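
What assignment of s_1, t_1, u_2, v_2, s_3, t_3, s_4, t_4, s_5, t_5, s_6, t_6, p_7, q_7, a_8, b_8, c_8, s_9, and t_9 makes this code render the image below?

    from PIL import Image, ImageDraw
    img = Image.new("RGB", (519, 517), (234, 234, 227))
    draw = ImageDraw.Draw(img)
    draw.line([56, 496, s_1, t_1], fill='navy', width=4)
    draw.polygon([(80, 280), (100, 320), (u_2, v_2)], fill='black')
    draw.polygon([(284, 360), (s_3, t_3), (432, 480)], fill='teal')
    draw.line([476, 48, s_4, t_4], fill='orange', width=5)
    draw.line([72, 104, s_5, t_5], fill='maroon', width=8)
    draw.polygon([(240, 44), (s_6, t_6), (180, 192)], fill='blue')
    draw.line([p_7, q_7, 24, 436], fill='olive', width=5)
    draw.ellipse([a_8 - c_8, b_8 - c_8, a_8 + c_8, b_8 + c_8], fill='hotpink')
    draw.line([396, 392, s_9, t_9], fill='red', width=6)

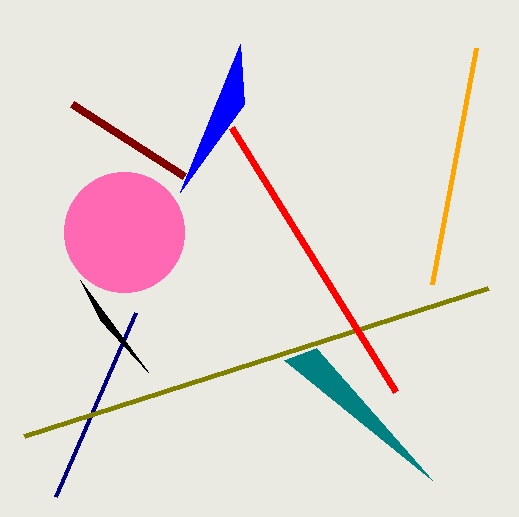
s_1 = 136, t_1 = 312, u_2 = 148, v_2 = 372, s_3 = 316, t_3 = 348, s_4 = 432, t_4 = 284, s_5 = 184, t_5 = 176, s_6 = 244, t_6 = 104, p_7 = 488, q_7 = 288, a_8 = 124, b_8 = 232, c_8 = 60, s_9 = 232, t_9 = 128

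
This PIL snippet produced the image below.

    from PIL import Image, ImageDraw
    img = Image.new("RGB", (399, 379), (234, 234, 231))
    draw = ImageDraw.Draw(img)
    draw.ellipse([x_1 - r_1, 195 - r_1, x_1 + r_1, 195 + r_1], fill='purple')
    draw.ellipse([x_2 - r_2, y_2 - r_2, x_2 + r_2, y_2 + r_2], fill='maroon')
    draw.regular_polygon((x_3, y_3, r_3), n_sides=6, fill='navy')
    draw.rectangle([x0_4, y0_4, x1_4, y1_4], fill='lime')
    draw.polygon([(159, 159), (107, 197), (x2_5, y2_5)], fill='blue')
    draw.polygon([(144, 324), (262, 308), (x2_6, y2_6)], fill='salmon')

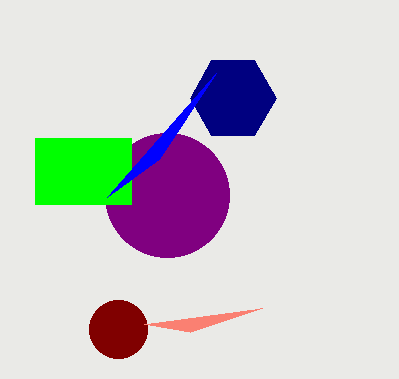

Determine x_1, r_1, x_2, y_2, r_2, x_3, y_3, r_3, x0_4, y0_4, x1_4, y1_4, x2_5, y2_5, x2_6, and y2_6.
x_1 = 167, r_1 = 62, x_2 = 118, y_2 = 329, r_2 = 29, x_3 = 233, y_3 = 98, r_3 = 43, x0_4 = 35, y0_4 = 138, x1_4 = 131, y1_4 = 204, x2_5 = 216, y2_5 = 73, x2_6 = 190, y2_6 = 332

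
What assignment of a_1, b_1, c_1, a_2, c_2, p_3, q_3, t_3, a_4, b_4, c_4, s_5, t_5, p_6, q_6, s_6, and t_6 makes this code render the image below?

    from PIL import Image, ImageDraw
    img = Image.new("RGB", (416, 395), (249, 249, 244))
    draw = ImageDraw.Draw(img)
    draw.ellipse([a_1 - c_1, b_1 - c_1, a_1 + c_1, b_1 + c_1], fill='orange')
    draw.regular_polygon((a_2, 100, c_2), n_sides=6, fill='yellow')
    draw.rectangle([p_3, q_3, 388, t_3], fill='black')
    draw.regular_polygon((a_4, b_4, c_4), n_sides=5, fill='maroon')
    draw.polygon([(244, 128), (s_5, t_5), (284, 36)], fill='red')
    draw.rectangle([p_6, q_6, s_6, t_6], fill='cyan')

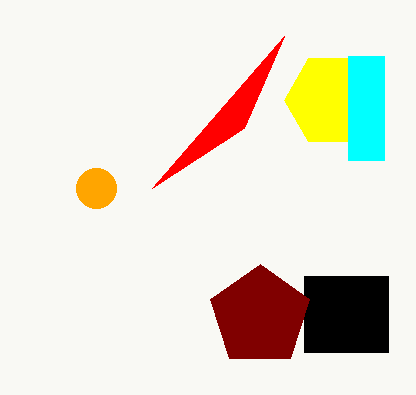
a_1 = 96
b_1 = 188
c_1 = 20
a_2 = 332
c_2 = 48
p_3 = 304
q_3 = 276
t_3 = 352
a_4 = 260
b_4 = 316
c_4 = 52
s_5 = 152
t_5 = 188
p_6 = 348
q_6 = 56
s_6 = 384
t_6 = 160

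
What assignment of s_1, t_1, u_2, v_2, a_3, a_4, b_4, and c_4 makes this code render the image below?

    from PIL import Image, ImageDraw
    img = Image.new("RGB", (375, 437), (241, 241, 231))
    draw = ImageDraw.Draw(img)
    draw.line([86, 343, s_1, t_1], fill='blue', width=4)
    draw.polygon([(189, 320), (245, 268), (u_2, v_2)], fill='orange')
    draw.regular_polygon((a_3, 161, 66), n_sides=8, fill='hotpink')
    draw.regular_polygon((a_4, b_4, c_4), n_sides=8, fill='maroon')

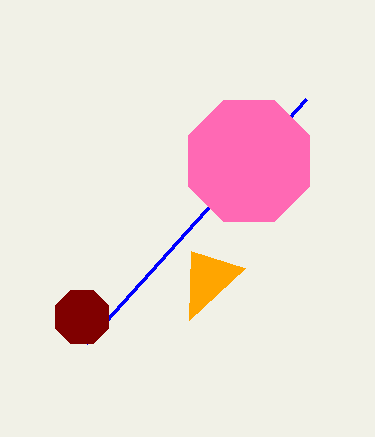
s_1 = 306, t_1 = 99, u_2 = 191, v_2 = 251, a_3 = 249, a_4 = 82, b_4 = 317, c_4 = 29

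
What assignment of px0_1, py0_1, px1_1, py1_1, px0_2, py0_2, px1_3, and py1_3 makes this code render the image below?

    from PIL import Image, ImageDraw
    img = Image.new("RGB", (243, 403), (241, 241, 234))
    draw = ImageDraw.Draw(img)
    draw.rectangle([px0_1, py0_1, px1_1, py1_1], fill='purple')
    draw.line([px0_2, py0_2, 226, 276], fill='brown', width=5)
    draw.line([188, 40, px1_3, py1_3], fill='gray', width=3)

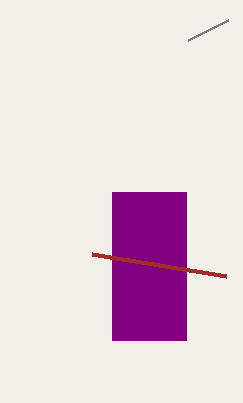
px0_1 = 112
py0_1 = 192
px1_1 = 186
py1_1 = 340
px0_2 = 92
py0_2 = 254
px1_3 = 228
py1_3 = 20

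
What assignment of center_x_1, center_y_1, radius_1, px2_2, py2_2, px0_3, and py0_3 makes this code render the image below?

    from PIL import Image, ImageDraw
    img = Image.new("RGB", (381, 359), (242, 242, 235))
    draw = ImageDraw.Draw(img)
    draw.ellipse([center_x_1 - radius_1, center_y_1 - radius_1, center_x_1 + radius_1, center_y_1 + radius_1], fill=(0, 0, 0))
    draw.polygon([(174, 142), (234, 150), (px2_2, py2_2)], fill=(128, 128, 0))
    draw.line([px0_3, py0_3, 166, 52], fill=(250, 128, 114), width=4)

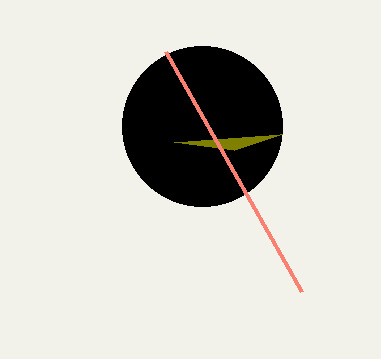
center_x_1 = 202; center_y_1 = 126; radius_1 = 80; px2_2 = 282; py2_2 = 134; px0_3 = 302; py0_3 = 292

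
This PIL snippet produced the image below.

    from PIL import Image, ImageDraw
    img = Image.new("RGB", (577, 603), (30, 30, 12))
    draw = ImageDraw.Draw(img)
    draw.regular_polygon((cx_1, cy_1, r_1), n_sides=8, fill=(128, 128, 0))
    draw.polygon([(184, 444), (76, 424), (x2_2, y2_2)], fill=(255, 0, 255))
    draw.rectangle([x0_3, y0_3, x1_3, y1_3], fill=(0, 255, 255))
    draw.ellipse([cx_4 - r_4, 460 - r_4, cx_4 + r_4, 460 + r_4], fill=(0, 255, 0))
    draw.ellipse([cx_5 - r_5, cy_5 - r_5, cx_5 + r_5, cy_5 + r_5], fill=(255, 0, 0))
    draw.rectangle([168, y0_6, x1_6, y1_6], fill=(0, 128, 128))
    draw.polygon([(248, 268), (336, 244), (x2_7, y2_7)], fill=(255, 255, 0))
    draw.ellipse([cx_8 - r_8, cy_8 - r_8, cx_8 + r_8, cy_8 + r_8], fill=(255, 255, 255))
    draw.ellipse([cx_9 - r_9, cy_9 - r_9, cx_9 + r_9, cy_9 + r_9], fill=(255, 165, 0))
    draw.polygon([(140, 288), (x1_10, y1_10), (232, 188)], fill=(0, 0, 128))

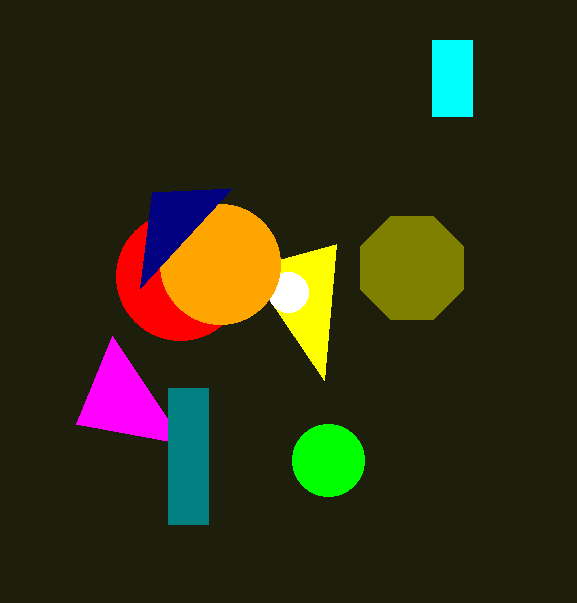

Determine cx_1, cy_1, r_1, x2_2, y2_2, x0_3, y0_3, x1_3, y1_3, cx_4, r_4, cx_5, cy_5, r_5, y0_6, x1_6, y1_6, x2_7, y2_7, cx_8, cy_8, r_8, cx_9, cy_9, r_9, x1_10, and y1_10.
cx_1 = 412; cy_1 = 268; r_1 = 56; x2_2 = 112; y2_2 = 336; x0_3 = 432; y0_3 = 40; x1_3 = 472; y1_3 = 116; cx_4 = 328; r_4 = 36; cx_5 = 180; cy_5 = 276; r_5 = 64; y0_6 = 388; x1_6 = 208; y1_6 = 524; x2_7 = 324; y2_7 = 380; cx_8 = 288; cy_8 = 292; r_8 = 20; cx_9 = 220; cy_9 = 264; r_9 = 60; x1_10 = 152; y1_10 = 192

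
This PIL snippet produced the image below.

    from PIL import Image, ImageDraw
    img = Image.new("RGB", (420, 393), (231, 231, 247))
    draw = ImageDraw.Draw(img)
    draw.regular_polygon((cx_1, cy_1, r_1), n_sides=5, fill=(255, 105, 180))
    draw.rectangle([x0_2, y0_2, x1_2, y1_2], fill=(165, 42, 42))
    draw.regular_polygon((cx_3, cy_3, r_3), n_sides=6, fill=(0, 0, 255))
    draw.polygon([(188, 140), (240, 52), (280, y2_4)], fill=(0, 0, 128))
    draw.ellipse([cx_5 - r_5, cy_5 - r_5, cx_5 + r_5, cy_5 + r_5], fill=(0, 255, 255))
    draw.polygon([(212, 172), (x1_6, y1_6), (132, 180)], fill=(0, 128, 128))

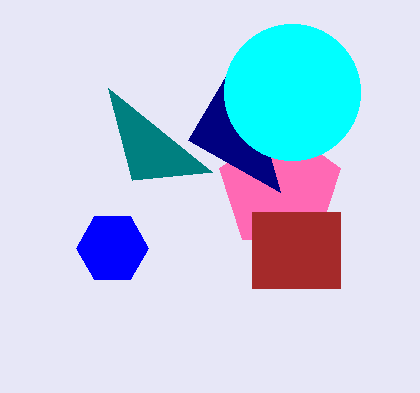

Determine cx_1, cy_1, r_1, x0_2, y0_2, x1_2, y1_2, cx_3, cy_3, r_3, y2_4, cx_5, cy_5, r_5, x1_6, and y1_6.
cx_1 = 280; cy_1 = 188; r_1 = 64; x0_2 = 252; y0_2 = 212; x1_2 = 340; y1_2 = 288; cx_3 = 112; cy_3 = 248; r_3 = 36; y2_4 = 192; cx_5 = 292; cy_5 = 92; r_5 = 68; x1_6 = 108; y1_6 = 88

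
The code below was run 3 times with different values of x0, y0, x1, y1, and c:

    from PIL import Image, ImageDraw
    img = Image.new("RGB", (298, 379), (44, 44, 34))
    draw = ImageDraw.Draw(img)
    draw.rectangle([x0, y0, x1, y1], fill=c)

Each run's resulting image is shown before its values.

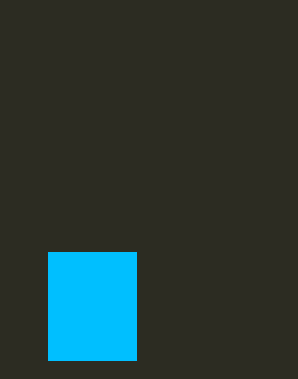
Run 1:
x0 = 48
y0 = 252
x1 = 136
y1 = 360
c = 'deepskyblue'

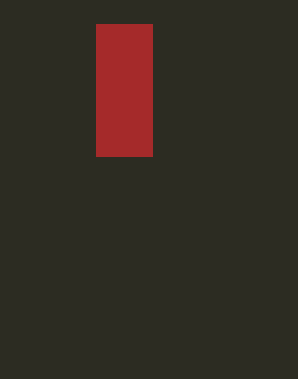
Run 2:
x0 = 96, y0 = 24, x1 = 152, y1 = 156, c = 'brown'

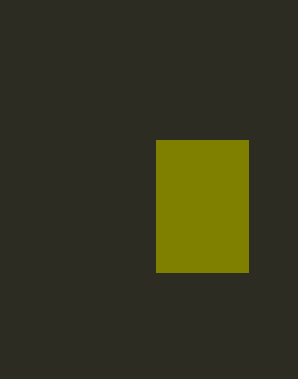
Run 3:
x0 = 156; y0 = 140; x1 = 248; y1 = 272; c = 'olive'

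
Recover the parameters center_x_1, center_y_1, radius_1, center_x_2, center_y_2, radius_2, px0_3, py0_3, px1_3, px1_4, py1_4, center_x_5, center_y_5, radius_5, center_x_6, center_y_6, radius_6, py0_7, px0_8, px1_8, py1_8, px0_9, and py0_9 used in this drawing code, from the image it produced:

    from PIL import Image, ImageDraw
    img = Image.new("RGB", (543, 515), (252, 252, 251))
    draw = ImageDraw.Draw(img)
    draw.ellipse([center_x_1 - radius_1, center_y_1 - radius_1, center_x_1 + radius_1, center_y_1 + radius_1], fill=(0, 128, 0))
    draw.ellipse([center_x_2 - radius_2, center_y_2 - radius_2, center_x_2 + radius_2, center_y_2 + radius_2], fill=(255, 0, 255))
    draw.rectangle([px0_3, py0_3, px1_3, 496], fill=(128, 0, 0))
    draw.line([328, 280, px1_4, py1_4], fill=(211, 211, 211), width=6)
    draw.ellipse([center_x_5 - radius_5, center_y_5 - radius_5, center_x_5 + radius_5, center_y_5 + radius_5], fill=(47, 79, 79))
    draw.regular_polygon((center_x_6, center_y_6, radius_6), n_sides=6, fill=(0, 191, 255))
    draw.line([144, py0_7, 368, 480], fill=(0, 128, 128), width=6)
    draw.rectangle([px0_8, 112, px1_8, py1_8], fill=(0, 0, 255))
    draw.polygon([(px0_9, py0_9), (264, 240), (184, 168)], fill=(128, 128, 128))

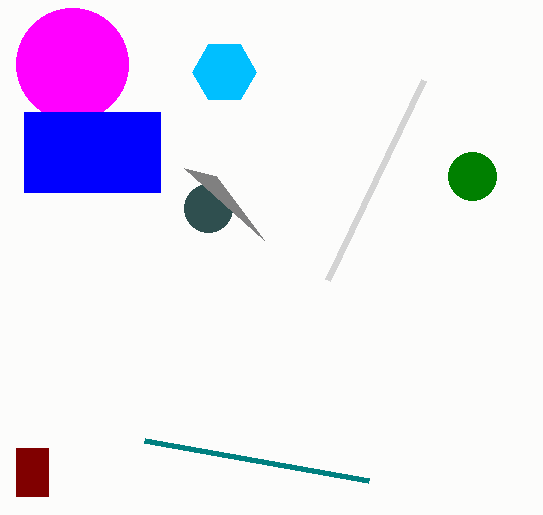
center_x_1 = 472, center_y_1 = 176, radius_1 = 24, center_x_2 = 72, center_y_2 = 64, radius_2 = 56, px0_3 = 16, py0_3 = 448, px1_3 = 48, px1_4 = 424, py1_4 = 80, center_x_5 = 208, center_y_5 = 208, radius_5 = 24, center_x_6 = 224, center_y_6 = 72, radius_6 = 32, py0_7 = 440, px0_8 = 24, px1_8 = 160, py1_8 = 192, px0_9 = 216, py0_9 = 176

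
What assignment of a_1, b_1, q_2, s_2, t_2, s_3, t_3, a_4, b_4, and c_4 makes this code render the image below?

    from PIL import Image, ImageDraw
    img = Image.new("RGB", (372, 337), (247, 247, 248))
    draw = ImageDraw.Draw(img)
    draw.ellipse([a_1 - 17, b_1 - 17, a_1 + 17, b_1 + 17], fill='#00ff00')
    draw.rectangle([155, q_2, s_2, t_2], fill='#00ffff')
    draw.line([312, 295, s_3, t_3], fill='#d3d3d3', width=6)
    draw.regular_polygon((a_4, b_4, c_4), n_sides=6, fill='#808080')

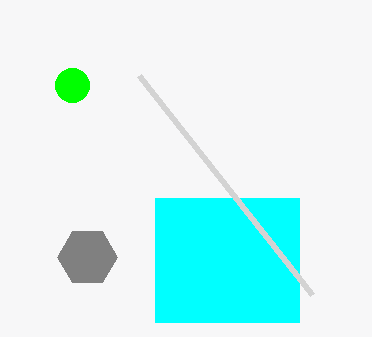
a_1 = 72, b_1 = 85, q_2 = 198, s_2 = 299, t_2 = 322, s_3 = 139, t_3 = 76, a_4 = 87, b_4 = 257, c_4 = 30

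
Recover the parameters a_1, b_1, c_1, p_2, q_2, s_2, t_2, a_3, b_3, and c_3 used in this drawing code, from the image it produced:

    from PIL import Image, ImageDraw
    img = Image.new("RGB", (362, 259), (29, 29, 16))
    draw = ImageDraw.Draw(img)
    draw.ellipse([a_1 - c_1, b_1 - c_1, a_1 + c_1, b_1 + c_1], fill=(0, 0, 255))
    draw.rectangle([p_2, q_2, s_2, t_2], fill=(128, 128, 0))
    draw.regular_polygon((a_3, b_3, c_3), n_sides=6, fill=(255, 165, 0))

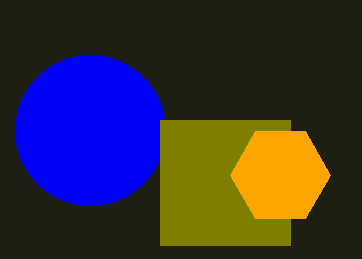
a_1 = 90, b_1 = 130, c_1 = 75, p_2 = 160, q_2 = 120, s_2 = 290, t_2 = 245, a_3 = 280, b_3 = 175, c_3 = 50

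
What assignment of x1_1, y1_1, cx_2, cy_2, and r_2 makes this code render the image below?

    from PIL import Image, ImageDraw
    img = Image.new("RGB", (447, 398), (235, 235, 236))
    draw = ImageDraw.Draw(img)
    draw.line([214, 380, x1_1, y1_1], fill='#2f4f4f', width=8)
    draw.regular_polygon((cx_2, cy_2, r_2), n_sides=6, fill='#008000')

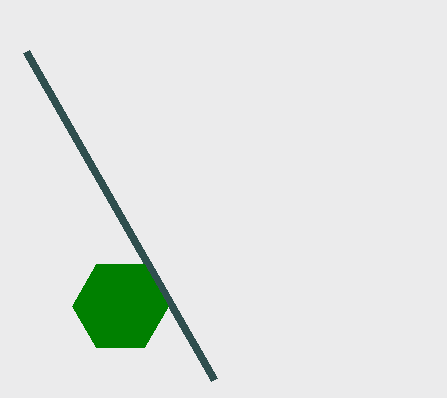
x1_1 = 26; y1_1 = 52; cx_2 = 120; cy_2 = 306; r_2 = 48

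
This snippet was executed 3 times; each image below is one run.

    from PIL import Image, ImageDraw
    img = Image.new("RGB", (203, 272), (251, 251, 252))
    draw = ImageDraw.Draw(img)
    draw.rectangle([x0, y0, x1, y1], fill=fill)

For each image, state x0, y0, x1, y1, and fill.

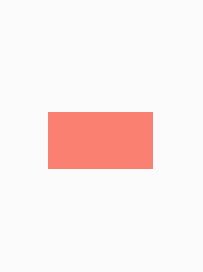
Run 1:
x0 = 48; y0 = 112; x1 = 152; y1 = 168; fill = 'salmon'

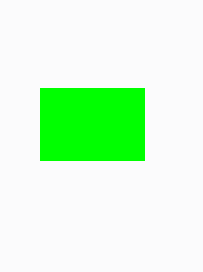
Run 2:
x0 = 40, y0 = 88, x1 = 144, y1 = 160, fill = 'lime'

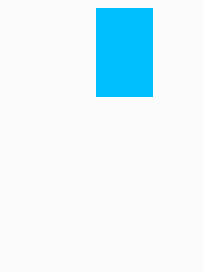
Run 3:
x0 = 96; y0 = 8; x1 = 152; y1 = 96; fill = 'deepskyblue'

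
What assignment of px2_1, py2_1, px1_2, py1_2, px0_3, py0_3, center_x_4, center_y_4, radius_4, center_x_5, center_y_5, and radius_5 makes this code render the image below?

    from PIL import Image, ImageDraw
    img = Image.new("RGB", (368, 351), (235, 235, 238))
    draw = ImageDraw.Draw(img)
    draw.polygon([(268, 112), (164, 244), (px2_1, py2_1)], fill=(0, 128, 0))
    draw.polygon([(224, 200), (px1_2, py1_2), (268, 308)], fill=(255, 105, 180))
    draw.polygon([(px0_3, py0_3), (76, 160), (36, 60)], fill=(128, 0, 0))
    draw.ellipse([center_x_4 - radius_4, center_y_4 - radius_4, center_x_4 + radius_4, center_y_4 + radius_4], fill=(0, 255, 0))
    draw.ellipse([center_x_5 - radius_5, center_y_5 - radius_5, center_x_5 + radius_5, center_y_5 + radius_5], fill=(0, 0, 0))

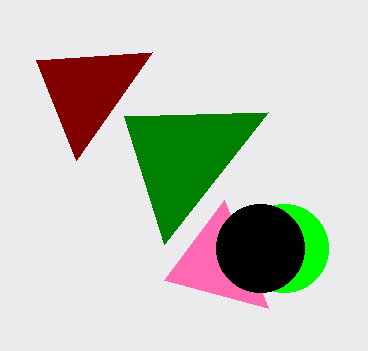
px2_1 = 124; py2_1 = 116; px1_2 = 164; py1_2 = 280; px0_3 = 152; py0_3 = 52; center_x_4 = 284; center_y_4 = 248; radius_4 = 44; center_x_5 = 260; center_y_5 = 248; radius_5 = 44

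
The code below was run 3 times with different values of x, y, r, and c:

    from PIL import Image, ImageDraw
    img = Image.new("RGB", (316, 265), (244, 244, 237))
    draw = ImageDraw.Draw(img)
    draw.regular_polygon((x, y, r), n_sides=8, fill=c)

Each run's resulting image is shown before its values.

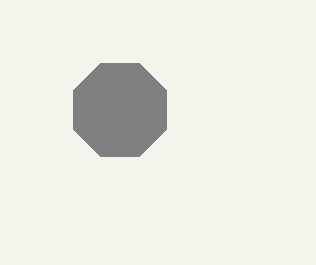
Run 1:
x = 120, y = 110, r = 50, c = 'gray'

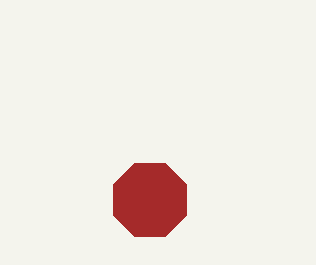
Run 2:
x = 150, y = 200, r = 40, c = 'brown'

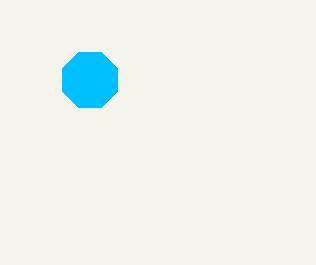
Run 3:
x = 90; y = 80; r = 30; c = 'deepskyblue'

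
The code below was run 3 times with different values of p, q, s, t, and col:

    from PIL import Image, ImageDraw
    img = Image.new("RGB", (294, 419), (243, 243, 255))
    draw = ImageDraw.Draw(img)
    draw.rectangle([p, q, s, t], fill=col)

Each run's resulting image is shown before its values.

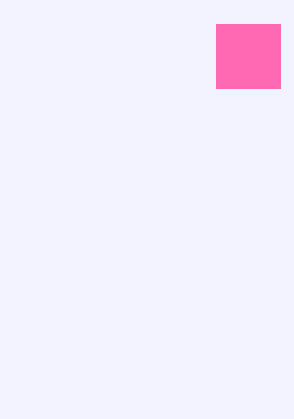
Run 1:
p = 216
q = 24
s = 280
t = 88
col = 'hotpink'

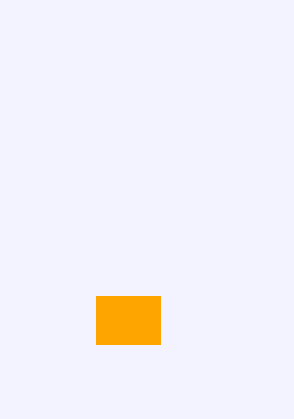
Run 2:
p = 96
q = 296
s = 160
t = 344
col = 'orange'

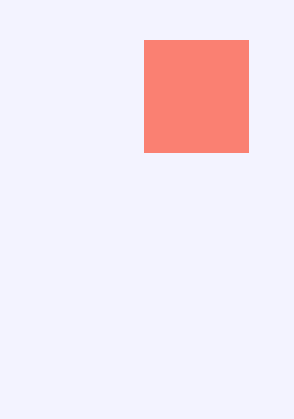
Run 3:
p = 144, q = 40, s = 248, t = 152, col = 'salmon'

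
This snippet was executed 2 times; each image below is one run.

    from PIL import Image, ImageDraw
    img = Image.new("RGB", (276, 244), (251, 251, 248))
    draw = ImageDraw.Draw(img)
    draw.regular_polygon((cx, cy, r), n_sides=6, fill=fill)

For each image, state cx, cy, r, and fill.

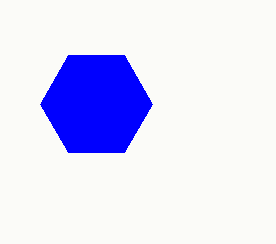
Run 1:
cx = 96; cy = 104; r = 56; fill = 'blue'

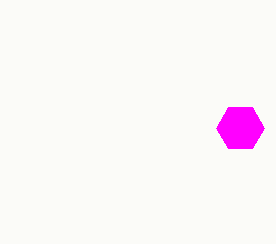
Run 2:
cx = 240; cy = 128; r = 24; fill = 'magenta'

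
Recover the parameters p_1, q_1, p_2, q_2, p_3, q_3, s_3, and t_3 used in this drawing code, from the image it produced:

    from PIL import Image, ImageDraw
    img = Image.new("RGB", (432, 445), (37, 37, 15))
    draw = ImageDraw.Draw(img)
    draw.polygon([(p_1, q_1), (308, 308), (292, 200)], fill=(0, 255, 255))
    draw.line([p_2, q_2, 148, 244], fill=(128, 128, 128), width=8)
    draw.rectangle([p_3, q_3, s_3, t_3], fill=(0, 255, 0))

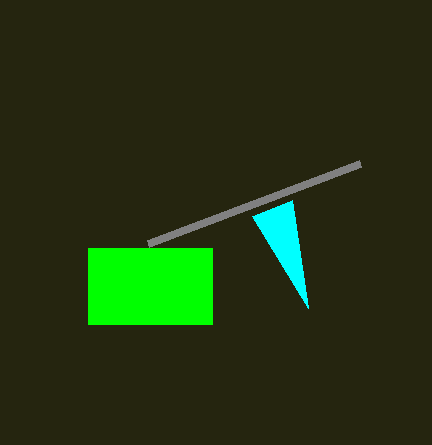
p_1 = 252, q_1 = 216, p_2 = 360, q_2 = 164, p_3 = 88, q_3 = 248, s_3 = 212, t_3 = 324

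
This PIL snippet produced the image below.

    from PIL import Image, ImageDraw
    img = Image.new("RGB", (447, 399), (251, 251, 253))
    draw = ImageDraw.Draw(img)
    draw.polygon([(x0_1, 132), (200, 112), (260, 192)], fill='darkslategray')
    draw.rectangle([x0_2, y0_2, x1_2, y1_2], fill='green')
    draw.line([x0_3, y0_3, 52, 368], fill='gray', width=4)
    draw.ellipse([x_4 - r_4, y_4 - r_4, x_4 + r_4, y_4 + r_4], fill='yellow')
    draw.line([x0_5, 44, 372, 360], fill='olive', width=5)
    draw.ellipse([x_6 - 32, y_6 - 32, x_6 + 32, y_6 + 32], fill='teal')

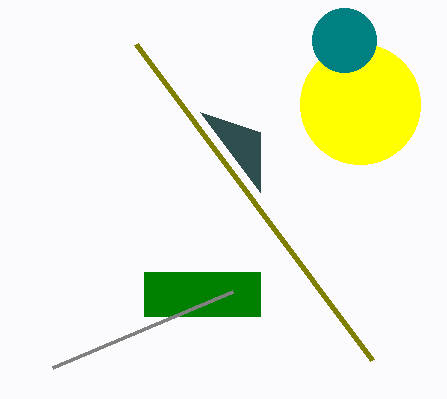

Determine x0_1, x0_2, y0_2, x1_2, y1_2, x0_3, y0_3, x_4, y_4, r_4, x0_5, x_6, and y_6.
x0_1 = 260, x0_2 = 144, y0_2 = 272, x1_2 = 260, y1_2 = 316, x0_3 = 232, y0_3 = 292, x_4 = 360, y_4 = 104, r_4 = 60, x0_5 = 136, x_6 = 344, y_6 = 40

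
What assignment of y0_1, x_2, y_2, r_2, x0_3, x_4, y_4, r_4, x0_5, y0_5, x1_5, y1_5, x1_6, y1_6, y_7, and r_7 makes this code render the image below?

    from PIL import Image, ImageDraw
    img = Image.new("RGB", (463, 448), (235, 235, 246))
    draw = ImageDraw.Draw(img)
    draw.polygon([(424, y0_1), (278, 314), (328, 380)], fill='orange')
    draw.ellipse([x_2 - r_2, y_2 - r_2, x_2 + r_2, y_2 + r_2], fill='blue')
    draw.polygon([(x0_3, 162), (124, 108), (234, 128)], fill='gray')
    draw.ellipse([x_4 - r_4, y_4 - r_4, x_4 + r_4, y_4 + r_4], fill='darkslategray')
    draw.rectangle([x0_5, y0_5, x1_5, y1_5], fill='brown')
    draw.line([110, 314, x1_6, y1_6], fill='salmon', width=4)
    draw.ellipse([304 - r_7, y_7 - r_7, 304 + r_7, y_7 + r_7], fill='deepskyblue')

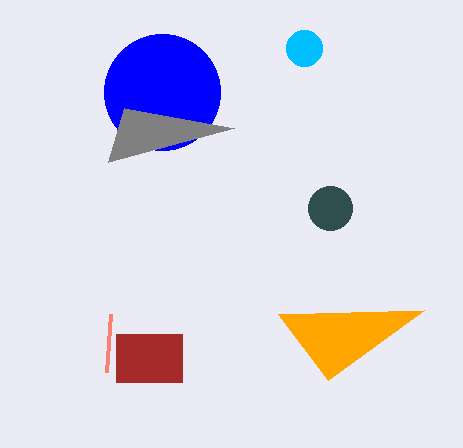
y0_1 = 310
x_2 = 162
y_2 = 92
r_2 = 58
x0_3 = 108
x_4 = 330
y_4 = 208
r_4 = 22
x0_5 = 116
y0_5 = 334
x1_5 = 182
y1_5 = 382
x1_6 = 106
y1_6 = 372
y_7 = 48
r_7 = 18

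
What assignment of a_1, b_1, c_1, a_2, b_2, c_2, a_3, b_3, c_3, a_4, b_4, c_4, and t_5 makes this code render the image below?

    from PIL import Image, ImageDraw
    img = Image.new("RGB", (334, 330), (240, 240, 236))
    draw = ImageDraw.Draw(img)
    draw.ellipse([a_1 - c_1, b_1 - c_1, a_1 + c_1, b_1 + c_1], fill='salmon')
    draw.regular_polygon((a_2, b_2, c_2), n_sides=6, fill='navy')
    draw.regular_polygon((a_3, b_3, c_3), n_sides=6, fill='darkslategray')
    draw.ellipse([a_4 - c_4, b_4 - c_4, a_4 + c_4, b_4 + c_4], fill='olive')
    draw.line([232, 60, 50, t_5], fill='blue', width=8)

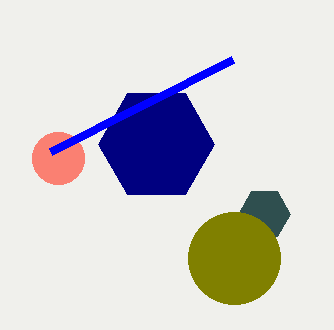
a_1 = 58, b_1 = 158, c_1 = 26, a_2 = 156, b_2 = 144, c_2 = 58, a_3 = 264, b_3 = 214, c_3 = 26, a_4 = 234, b_4 = 258, c_4 = 46, t_5 = 152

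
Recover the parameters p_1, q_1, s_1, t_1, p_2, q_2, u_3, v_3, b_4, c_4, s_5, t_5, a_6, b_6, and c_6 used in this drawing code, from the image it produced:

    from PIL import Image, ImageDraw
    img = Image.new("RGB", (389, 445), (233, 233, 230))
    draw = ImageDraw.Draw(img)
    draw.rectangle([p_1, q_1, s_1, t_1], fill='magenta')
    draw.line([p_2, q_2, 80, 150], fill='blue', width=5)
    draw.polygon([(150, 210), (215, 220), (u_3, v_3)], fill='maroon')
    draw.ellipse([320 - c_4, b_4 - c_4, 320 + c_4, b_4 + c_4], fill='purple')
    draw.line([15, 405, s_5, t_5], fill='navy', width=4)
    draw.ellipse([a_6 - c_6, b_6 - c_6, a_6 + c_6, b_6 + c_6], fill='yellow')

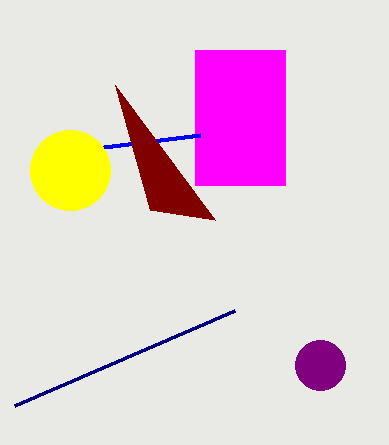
p_1 = 195, q_1 = 50, s_1 = 285, t_1 = 185, p_2 = 200, q_2 = 135, u_3 = 115, v_3 = 85, b_4 = 365, c_4 = 25, s_5 = 235, t_5 = 310, a_6 = 70, b_6 = 170, c_6 = 40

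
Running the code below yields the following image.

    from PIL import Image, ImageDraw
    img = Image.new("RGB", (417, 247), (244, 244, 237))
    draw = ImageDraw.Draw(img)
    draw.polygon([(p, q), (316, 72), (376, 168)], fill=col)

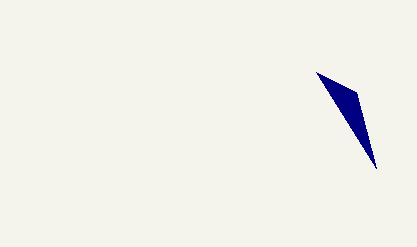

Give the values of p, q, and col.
p = 356, q = 92, col = 'navy'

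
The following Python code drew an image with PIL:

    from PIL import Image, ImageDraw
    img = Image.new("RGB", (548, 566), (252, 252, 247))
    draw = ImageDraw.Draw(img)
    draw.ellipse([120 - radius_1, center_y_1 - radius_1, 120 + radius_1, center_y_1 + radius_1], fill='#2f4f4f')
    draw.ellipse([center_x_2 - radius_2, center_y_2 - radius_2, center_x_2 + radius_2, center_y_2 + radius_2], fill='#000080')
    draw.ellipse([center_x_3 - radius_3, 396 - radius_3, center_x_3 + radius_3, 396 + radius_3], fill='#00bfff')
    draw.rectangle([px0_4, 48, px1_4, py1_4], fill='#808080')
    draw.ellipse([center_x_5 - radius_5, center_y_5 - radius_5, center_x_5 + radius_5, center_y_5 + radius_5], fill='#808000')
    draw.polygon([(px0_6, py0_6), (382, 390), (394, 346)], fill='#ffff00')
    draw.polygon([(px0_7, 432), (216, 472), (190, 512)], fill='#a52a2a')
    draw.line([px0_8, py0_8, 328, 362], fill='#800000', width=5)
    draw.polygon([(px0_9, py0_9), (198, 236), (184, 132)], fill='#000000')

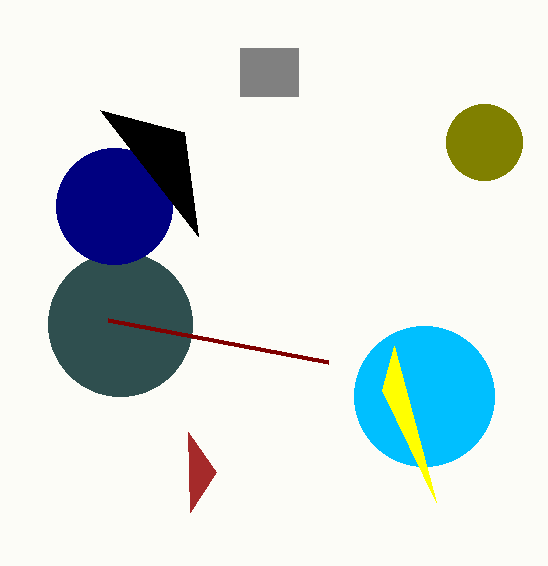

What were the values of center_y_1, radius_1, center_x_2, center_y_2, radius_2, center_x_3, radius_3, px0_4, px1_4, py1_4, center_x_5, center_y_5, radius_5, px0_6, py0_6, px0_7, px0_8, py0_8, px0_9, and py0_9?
center_y_1 = 324, radius_1 = 72, center_x_2 = 114, center_y_2 = 206, radius_2 = 58, center_x_3 = 424, radius_3 = 70, px0_4 = 240, px1_4 = 298, py1_4 = 96, center_x_5 = 484, center_y_5 = 142, radius_5 = 38, px0_6 = 436, py0_6 = 502, px0_7 = 188, px0_8 = 108, py0_8 = 320, px0_9 = 100, py0_9 = 110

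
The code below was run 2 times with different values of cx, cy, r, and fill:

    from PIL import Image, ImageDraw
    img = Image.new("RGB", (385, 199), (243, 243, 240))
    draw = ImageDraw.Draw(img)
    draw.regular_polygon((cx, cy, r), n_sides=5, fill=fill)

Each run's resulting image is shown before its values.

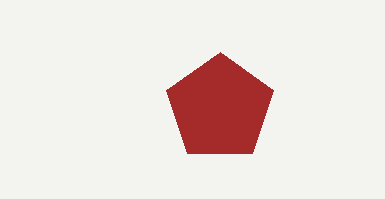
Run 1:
cx = 220, cy = 108, r = 56, fill = 'brown'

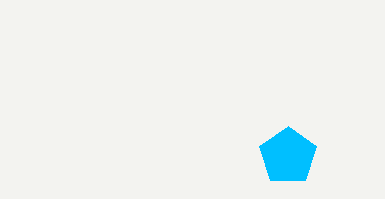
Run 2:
cx = 288; cy = 156; r = 30; fill = 'deepskyblue'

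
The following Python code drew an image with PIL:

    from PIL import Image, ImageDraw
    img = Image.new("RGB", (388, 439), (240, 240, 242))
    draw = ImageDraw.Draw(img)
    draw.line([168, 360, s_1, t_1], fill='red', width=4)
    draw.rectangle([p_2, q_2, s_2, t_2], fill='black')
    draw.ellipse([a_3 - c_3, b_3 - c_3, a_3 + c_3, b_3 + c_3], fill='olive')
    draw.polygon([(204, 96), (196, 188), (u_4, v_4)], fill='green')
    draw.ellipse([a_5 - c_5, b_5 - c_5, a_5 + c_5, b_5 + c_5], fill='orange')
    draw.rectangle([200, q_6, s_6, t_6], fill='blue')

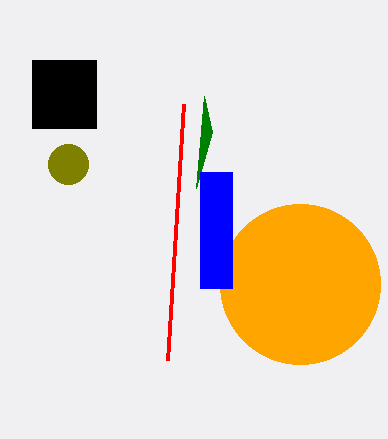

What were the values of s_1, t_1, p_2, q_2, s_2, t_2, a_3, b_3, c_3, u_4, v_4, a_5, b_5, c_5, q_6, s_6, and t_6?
s_1 = 184, t_1 = 104, p_2 = 32, q_2 = 60, s_2 = 96, t_2 = 128, a_3 = 68, b_3 = 164, c_3 = 20, u_4 = 212, v_4 = 132, a_5 = 300, b_5 = 284, c_5 = 80, q_6 = 172, s_6 = 232, t_6 = 288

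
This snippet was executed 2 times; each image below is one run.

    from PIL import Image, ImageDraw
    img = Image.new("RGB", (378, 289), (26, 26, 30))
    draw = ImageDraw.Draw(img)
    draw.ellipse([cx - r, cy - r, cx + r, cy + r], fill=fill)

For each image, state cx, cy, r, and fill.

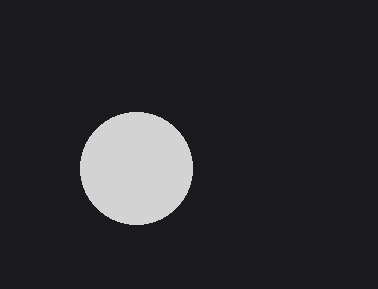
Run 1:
cx = 136
cy = 168
r = 56
fill = 'lightgray'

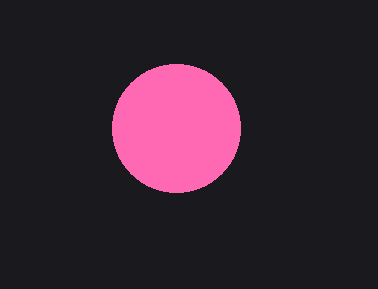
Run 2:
cx = 176; cy = 128; r = 64; fill = 'hotpink'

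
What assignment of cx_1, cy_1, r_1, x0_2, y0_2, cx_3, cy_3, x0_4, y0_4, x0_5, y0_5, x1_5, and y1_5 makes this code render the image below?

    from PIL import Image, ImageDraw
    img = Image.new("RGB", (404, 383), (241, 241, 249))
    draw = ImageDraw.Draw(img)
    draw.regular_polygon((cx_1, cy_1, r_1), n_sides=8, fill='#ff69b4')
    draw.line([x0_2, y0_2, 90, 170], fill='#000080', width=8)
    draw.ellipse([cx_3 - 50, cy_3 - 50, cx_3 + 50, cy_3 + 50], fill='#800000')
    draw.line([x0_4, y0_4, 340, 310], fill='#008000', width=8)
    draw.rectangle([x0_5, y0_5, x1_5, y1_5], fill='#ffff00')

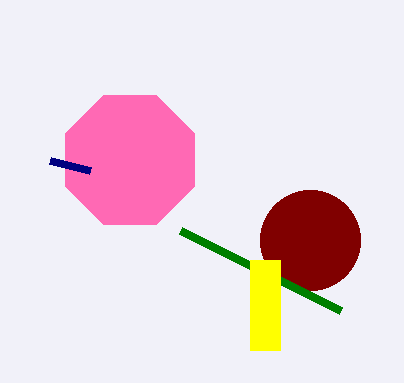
cx_1 = 130, cy_1 = 160, r_1 = 70, x0_2 = 50, y0_2 = 160, cx_3 = 310, cy_3 = 240, x0_4 = 180, y0_4 = 230, x0_5 = 250, y0_5 = 260, x1_5 = 280, y1_5 = 350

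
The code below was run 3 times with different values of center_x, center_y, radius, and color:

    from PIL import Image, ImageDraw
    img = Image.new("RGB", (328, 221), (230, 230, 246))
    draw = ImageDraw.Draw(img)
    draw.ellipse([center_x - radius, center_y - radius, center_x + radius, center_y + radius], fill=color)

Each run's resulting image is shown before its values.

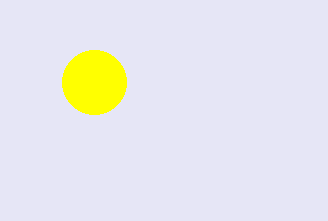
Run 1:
center_x = 94, center_y = 82, radius = 32, color = 'yellow'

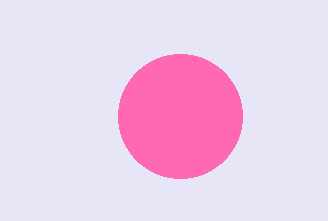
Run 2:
center_x = 180
center_y = 116
radius = 62
color = 'hotpink'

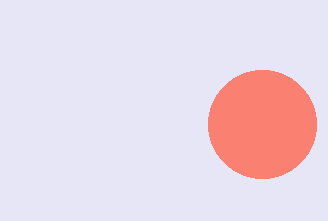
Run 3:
center_x = 262; center_y = 124; radius = 54; color = 'salmon'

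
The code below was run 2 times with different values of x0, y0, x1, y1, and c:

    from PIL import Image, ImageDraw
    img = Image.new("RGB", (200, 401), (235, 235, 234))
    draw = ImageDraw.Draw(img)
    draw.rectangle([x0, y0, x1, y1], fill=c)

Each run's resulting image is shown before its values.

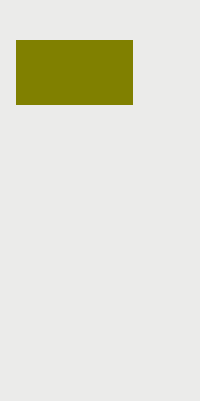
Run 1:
x0 = 16
y0 = 40
x1 = 132
y1 = 104
c = 'olive'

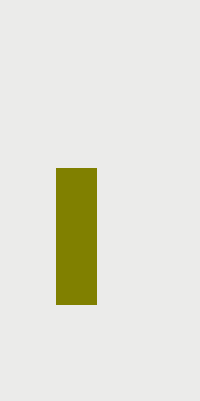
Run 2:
x0 = 56
y0 = 168
x1 = 96
y1 = 304
c = 'olive'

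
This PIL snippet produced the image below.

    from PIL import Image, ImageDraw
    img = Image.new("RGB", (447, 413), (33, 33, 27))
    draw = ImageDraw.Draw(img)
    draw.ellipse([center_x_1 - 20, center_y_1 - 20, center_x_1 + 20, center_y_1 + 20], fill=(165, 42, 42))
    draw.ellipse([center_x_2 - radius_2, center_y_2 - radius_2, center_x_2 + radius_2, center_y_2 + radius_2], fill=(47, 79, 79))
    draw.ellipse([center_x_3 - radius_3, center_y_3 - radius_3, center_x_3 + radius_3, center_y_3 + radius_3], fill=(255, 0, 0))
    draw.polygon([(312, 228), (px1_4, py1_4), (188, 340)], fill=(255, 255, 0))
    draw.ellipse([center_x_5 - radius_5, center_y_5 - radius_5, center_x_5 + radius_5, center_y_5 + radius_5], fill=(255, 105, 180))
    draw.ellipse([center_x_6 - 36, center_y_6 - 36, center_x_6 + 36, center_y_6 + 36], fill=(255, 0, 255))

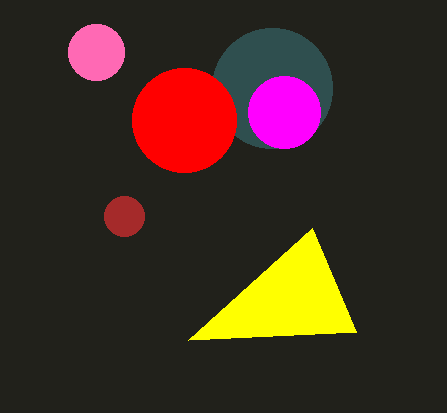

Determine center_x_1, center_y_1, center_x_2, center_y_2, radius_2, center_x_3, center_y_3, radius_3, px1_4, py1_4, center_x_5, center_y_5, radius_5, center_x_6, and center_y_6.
center_x_1 = 124; center_y_1 = 216; center_x_2 = 272; center_y_2 = 88; radius_2 = 60; center_x_3 = 184; center_y_3 = 120; radius_3 = 52; px1_4 = 356; py1_4 = 332; center_x_5 = 96; center_y_5 = 52; radius_5 = 28; center_x_6 = 284; center_y_6 = 112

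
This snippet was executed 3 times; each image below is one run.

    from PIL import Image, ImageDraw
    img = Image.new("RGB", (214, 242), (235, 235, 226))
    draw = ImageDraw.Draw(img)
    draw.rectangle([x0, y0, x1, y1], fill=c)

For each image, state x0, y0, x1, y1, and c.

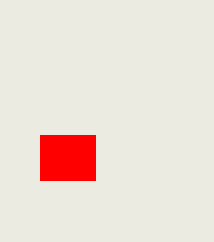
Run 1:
x0 = 40; y0 = 135; x1 = 95; y1 = 180; c = 'red'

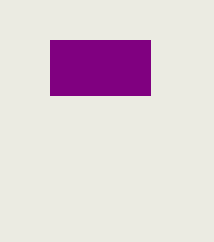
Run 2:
x0 = 50, y0 = 40, x1 = 150, y1 = 95, c = 'purple'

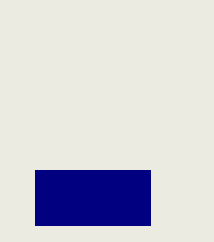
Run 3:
x0 = 35; y0 = 170; x1 = 150; y1 = 225; c = 'navy'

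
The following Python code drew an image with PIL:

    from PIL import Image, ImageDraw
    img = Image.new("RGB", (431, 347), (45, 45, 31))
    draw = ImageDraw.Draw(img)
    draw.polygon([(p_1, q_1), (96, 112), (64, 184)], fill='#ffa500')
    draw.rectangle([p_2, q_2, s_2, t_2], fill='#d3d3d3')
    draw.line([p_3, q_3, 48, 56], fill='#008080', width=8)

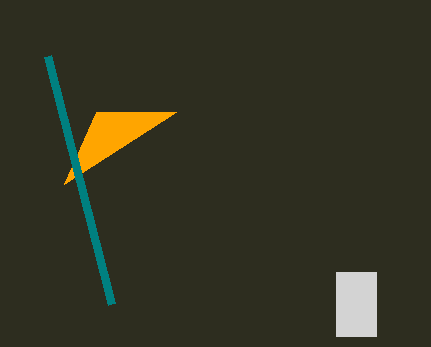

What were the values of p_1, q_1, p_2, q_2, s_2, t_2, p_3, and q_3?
p_1 = 176
q_1 = 112
p_2 = 336
q_2 = 272
s_2 = 376
t_2 = 336
p_3 = 112
q_3 = 304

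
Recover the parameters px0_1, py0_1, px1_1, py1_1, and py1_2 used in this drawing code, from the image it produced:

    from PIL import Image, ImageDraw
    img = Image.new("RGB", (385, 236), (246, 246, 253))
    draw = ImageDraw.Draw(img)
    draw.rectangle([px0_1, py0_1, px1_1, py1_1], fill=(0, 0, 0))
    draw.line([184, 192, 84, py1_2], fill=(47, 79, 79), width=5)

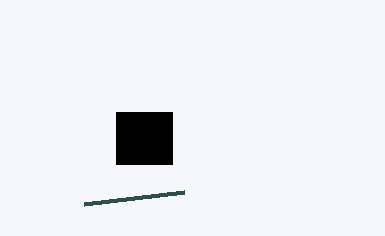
px0_1 = 116
py0_1 = 112
px1_1 = 172
py1_1 = 164
py1_2 = 204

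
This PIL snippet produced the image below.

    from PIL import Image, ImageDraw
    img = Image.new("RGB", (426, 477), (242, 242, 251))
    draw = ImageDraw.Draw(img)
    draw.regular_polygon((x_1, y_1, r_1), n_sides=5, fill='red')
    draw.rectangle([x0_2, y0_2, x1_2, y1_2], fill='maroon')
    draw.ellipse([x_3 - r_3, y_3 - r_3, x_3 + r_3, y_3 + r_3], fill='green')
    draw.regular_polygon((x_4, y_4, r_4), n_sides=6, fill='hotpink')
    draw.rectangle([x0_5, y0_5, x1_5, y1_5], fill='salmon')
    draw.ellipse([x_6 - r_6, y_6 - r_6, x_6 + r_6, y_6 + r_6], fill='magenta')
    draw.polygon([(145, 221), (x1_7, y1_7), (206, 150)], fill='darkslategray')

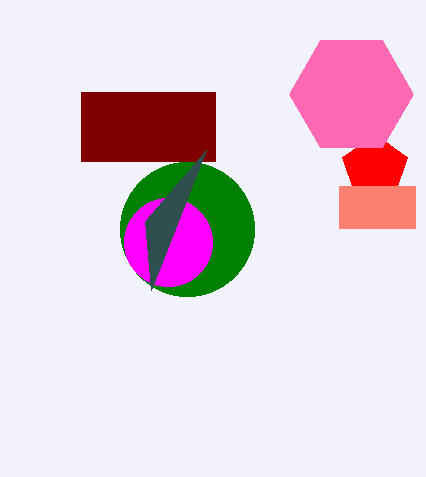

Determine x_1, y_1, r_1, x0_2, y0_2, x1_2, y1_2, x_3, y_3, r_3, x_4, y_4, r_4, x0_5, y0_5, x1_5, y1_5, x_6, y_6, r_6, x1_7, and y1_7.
x_1 = 375, y_1 = 168, r_1 = 34, x0_2 = 81, y0_2 = 92, x1_2 = 215, y1_2 = 161, x_3 = 187, y_3 = 229, r_3 = 67, x_4 = 351, y_4 = 94, r_4 = 62, x0_5 = 339, y0_5 = 186, x1_5 = 415, y1_5 = 228, x_6 = 168, y_6 = 242, r_6 = 44, x1_7 = 151, y1_7 = 290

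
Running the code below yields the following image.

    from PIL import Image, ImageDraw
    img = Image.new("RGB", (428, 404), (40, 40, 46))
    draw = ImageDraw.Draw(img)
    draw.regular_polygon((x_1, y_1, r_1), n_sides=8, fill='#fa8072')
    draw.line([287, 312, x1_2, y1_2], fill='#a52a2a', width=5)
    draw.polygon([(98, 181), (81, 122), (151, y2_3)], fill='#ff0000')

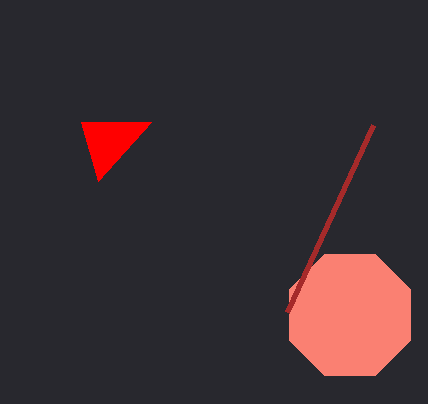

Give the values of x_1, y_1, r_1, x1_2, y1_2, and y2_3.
x_1 = 350; y_1 = 315; r_1 = 66; x1_2 = 373; y1_2 = 125; y2_3 = 122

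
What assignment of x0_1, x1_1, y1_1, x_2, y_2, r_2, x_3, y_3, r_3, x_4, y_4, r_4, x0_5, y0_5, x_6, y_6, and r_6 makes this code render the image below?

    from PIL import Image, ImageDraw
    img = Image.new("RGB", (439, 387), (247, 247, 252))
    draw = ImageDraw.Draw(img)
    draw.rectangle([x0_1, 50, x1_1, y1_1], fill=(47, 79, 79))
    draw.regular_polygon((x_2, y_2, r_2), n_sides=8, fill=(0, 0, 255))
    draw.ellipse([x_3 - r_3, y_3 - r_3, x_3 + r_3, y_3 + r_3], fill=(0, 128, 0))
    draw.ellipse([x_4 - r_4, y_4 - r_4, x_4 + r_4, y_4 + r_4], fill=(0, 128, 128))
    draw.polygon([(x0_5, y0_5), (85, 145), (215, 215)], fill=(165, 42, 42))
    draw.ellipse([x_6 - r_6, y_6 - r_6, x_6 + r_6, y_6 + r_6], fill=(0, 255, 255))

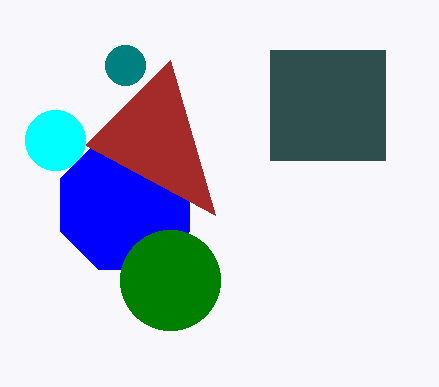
x0_1 = 270
x1_1 = 385
y1_1 = 160
x_2 = 125
y_2 = 205
r_2 = 70
x_3 = 170
y_3 = 280
r_3 = 50
x_4 = 125
y_4 = 65
r_4 = 20
x0_5 = 170
y0_5 = 60
x_6 = 55
y_6 = 140
r_6 = 30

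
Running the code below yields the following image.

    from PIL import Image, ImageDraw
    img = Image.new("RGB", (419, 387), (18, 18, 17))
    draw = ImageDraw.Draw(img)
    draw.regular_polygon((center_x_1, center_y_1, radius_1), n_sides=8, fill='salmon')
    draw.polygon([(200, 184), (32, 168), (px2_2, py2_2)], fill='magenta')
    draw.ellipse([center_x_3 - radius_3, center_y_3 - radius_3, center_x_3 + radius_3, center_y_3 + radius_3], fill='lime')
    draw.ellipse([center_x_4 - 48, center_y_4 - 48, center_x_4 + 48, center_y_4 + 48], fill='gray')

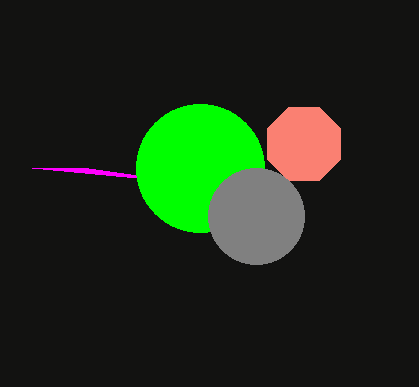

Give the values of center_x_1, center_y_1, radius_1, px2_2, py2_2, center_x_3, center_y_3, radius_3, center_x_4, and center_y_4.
center_x_1 = 304
center_y_1 = 144
radius_1 = 40
px2_2 = 88
py2_2 = 168
center_x_3 = 200
center_y_3 = 168
radius_3 = 64
center_x_4 = 256
center_y_4 = 216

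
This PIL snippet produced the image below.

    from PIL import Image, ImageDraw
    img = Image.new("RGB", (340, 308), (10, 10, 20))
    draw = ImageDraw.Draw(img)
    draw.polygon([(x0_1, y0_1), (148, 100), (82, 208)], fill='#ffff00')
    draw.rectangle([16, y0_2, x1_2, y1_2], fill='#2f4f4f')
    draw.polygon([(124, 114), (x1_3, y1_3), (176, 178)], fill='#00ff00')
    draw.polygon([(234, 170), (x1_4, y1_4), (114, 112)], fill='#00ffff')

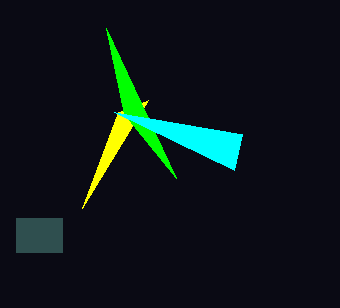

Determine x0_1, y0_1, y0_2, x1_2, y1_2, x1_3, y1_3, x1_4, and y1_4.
x0_1 = 118, y0_1 = 112, y0_2 = 218, x1_2 = 62, y1_2 = 252, x1_3 = 106, y1_3 = 28, x1_4 = 242, y1_4 = 134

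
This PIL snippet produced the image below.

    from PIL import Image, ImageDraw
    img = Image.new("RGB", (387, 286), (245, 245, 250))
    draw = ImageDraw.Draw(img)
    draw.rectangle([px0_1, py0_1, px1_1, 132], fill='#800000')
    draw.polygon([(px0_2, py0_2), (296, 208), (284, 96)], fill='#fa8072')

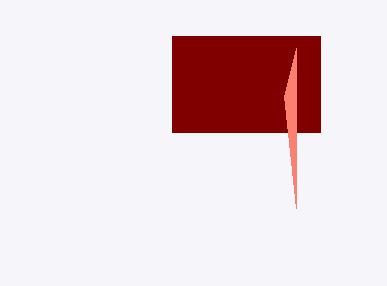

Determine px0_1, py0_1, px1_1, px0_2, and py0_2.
px0_1 = 172; py0_1 = 36; px1_1 = 320; px0_2 = 296; py0_2 = 48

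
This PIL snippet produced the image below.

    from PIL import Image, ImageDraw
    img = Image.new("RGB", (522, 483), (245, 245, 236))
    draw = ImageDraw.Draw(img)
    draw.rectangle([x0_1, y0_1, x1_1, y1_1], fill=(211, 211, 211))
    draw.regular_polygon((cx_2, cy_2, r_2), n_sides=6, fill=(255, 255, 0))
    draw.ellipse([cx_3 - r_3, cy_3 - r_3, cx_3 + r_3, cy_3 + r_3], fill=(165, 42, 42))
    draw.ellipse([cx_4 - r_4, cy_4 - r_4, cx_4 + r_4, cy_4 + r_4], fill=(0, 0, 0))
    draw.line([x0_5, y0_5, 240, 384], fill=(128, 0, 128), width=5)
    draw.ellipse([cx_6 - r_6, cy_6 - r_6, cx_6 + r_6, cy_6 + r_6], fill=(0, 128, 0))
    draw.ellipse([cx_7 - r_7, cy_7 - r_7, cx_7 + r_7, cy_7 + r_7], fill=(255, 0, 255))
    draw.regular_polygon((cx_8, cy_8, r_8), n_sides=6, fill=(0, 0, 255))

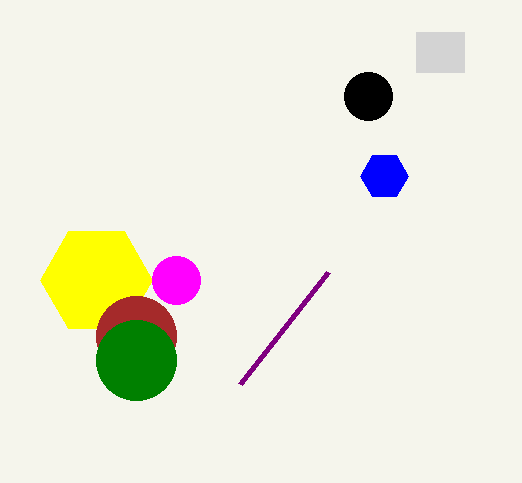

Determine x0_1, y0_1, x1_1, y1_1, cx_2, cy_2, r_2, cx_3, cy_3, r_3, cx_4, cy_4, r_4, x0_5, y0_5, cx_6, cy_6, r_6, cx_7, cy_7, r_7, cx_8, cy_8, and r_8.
x0_1 = 416
y0_1 = 32
x1_1 = 464
y1_1 = 72
cx_2 = 96
cy_2 = 280
r_2 = 56
cx_3 = 136
cy_3 = 336
r_3 = 40
cx_4 = 368
cy_4 = 96
r_4 = 24
x0_5 = 328
y0_5 = 272
cx_6 = 136
cy_6 = 360
r_6 = 40
cx_7 = 176
cy_7 = 280
r_7 = 24
cx_8 = 384
cy_8 = 176
r_8 = 24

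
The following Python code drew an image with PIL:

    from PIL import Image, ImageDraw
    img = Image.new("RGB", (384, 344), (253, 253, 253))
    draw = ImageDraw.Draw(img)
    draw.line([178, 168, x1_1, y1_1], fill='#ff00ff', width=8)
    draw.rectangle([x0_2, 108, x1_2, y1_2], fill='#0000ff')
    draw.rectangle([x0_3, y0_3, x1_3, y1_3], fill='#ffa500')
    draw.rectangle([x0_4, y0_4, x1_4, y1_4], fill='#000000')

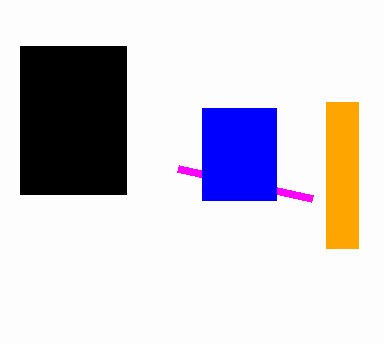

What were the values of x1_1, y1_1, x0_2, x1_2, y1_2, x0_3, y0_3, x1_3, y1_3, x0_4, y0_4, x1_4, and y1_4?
x1_1 = 312; y1_1 = 198; x0_2 = 202; x1_2 = 276; y1_2 = 200; x0_3 = 326; y0_3 = 102; x1_3 = 358; y1_3 = 248; x0_4 = 20; y0_4 = 46; x1_4 = 126; y1_4 = 194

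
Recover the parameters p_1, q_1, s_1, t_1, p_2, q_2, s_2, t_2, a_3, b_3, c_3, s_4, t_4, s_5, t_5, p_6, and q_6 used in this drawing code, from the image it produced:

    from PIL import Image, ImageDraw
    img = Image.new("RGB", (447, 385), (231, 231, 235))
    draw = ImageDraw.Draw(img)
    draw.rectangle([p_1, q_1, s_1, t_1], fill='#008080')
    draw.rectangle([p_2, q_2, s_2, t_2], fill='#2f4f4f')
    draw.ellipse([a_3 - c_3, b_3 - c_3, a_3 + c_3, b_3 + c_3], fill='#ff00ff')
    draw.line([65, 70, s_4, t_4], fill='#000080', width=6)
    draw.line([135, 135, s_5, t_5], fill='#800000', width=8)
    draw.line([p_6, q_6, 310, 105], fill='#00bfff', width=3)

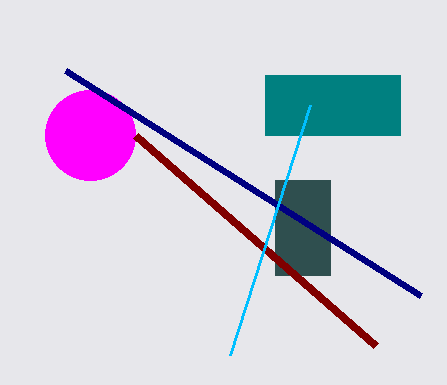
p_1 = 265
q_1 = 75
s_1 = 400
t_1 = 135
p_2 = 275
q_2 = 180
s_2 = 330
t_2 = 275
a_3 = 90
b_3 = 135
c_3 = 45
s_4 = 420
t_4 = 295
s_5 = 375
t_5 = 345
p_6 = 230
q_6 = 355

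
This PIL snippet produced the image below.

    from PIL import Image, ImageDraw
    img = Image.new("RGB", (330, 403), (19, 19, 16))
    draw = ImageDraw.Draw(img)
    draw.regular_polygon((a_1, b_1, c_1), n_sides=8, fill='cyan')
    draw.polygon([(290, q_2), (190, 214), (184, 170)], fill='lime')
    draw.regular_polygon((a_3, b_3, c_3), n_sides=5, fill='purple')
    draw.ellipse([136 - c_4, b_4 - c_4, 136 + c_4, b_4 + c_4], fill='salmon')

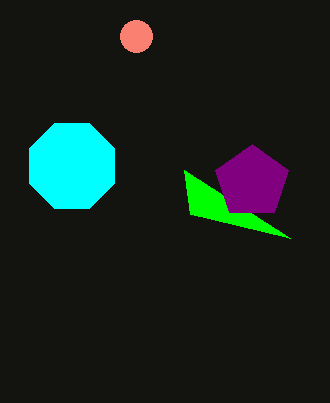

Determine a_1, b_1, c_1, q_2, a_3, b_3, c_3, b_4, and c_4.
a_1 = 72, b_1 = 166, c_1 = 46, q_2 = 238, a_3 = 252, b_3 = 182, c_3 = 38, b_4 = 36, c_4 = 16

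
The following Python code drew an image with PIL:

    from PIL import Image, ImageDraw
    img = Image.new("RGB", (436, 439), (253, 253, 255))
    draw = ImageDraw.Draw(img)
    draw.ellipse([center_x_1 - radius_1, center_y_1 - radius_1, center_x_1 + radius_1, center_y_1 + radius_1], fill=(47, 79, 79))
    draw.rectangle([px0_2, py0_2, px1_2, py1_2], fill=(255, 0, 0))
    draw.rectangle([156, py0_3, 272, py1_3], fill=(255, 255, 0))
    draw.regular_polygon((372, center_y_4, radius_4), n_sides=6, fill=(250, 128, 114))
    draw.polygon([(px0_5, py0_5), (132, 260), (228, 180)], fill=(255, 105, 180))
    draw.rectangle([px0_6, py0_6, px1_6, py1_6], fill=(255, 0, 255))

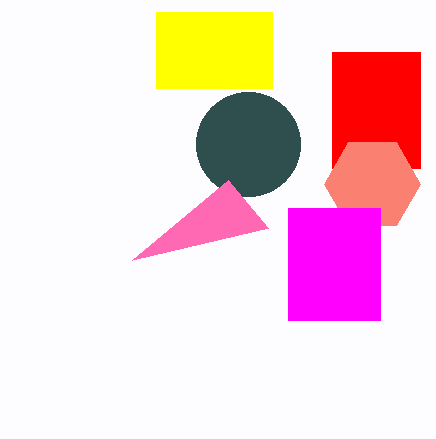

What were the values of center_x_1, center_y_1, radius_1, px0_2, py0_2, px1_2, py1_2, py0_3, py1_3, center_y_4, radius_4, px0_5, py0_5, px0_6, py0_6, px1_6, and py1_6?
center_x_1 = 248, center_y_1 = 144, radius_1 = 52, px0_2 = 332, py0_2 = 52, px1_2 = 420, py1_2 = 168, py0_3 = 12, py1_3 = 88, center_y_4 = 184, radius_4 = 48, px0_5 = 268, py0_5 = 228, px0_6 = 288, py0_6 = 208, px1_6 = 380, py1_6 = 320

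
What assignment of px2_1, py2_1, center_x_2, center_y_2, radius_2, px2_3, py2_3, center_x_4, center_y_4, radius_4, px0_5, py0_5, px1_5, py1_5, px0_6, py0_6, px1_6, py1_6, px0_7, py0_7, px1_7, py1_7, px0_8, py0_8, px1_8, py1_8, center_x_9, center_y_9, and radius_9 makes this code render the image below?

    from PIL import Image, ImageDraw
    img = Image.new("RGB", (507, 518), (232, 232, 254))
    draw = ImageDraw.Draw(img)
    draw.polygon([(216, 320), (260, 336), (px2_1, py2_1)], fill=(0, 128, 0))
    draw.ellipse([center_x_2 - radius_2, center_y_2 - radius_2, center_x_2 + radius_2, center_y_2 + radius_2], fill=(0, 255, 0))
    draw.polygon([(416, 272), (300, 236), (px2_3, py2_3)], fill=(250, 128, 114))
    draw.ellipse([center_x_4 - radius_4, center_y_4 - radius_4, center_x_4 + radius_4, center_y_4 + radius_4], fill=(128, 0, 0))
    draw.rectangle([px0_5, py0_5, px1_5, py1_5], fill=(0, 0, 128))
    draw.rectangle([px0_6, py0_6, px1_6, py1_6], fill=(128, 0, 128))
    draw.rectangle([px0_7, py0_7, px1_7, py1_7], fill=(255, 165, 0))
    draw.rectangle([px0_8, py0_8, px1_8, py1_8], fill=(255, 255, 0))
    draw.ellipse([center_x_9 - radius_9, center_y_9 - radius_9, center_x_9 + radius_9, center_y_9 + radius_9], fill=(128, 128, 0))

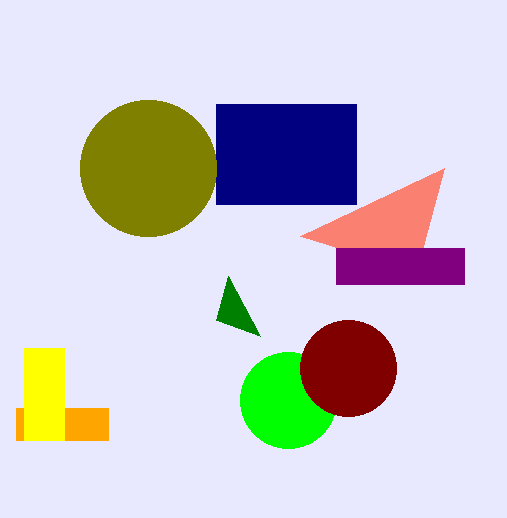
px2_1 = 228
py2_1 = 276
center_x_2 = 288
center_y_2 = 400
radius_2 = 48
px2_3 = 444
py2_3 = 168
center_x_4 = 348
center_y_4 = 368
radius_4 = 48
px0_5 = 216
py0_5 = 104
px1_5 = 356
py1_5 = 204
px0_6 = 336
py0_6 = 248
px1_6 = 464
py1_6 = 284
px0_7 = 16
py0_7 = 408
px1_7 = 108
py1_7 = 440
px0_8 = 24
py0_8 = 348
px1_8 = 64
py1_8 = 440
center_x_9 = 148
center_y_9 = 168
radius_9 = 68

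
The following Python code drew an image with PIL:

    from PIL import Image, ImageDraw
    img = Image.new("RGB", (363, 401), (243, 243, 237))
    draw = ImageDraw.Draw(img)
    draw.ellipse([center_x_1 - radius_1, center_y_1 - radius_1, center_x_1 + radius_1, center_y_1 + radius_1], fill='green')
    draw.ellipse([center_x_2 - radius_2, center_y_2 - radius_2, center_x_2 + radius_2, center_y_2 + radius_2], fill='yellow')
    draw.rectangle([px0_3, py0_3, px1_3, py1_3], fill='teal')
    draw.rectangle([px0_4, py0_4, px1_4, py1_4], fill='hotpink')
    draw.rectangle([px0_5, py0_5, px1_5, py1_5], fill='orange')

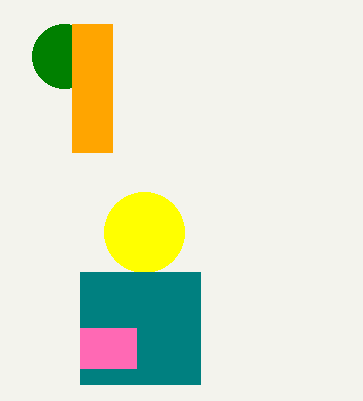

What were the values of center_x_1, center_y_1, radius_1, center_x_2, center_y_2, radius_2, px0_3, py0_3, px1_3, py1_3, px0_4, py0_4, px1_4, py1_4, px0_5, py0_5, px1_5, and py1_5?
center_x_1 = 64
center_y_1 = 56
radius_1 = 32
center_x_2 = 144
center_y_2 = 232
radius_2 = 40
px0_3 = 80
py0_3 = 272
px1_3 = 200
py1_3 = 384
px0_4 = 80
py0_4 = 328
px1_4 = 136
py1_4 = 368
px0_5 = 72
py0_5 = 24
px1_5 = 112
py1_5 = 152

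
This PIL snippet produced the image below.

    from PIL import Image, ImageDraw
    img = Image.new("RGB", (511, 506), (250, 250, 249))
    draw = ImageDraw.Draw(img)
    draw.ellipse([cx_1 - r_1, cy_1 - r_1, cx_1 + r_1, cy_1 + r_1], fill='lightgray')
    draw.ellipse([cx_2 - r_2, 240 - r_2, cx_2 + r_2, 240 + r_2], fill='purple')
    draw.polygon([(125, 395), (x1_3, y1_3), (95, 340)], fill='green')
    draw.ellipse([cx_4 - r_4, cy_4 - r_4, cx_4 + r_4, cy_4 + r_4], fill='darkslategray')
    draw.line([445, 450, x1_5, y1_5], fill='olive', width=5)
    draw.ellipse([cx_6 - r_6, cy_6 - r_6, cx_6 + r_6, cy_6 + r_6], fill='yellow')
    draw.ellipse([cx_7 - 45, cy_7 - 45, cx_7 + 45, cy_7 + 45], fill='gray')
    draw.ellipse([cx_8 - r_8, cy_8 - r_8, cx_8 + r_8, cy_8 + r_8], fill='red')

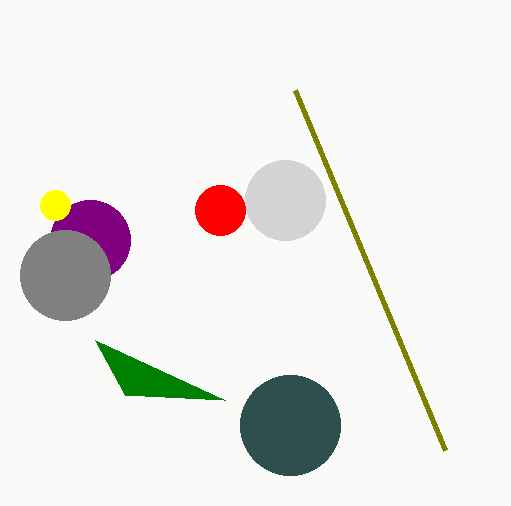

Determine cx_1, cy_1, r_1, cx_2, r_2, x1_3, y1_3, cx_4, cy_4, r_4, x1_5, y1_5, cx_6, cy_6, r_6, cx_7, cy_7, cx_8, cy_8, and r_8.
cx_1 = 285; cy_1 = 200; r_1 = 40; cx_2 = 90; r_2 = 40; x1_3 = 225; y1_3 = 400; cx_4 = 290; cy_4 = 425; r_4 = 50; x1_5 = 295; y1_5 = 90; cx_6 = 55; cy_6 = 205; r_6 = 15; cx_7 = 65; cy_7 = 275; cx_8 = 220; cy_8 = 210; r_8 = 25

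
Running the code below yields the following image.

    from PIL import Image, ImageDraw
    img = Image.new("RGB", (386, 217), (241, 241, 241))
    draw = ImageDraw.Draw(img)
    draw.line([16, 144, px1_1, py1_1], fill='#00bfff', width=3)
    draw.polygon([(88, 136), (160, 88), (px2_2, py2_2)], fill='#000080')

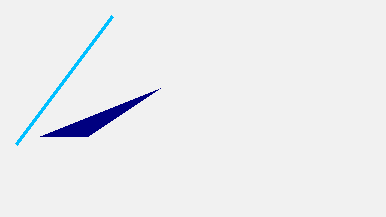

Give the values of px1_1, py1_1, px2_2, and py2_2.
px1_1 = 112
py1_1 = 16
px2_2 = 40
py2_2 = 136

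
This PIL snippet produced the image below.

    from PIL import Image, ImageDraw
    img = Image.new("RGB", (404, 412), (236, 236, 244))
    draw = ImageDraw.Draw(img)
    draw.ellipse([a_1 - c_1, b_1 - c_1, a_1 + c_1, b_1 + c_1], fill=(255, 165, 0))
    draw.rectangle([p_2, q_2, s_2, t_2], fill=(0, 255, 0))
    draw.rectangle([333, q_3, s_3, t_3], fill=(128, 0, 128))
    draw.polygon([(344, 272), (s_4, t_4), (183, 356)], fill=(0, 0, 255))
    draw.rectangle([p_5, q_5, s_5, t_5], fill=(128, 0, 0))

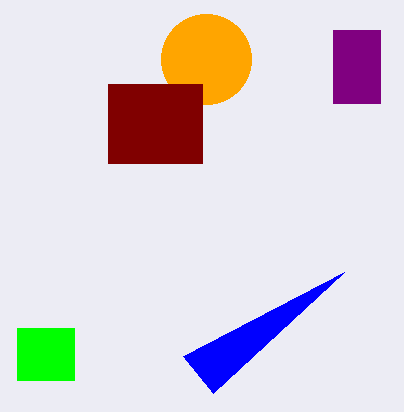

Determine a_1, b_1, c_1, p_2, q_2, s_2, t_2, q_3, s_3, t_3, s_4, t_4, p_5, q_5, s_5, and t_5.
a_1 = 206, b_1 = 59, c_1 = 45, p_2 = 17, q_2 = 328, s_2 = 74, t_2 = 380, q_3 = 30, s_3 = 380, t_3 = 103, s_4 = 213, t_4 = 393, p_5 = 108, q_5 = 84, s_5 = 202, t_5 = 163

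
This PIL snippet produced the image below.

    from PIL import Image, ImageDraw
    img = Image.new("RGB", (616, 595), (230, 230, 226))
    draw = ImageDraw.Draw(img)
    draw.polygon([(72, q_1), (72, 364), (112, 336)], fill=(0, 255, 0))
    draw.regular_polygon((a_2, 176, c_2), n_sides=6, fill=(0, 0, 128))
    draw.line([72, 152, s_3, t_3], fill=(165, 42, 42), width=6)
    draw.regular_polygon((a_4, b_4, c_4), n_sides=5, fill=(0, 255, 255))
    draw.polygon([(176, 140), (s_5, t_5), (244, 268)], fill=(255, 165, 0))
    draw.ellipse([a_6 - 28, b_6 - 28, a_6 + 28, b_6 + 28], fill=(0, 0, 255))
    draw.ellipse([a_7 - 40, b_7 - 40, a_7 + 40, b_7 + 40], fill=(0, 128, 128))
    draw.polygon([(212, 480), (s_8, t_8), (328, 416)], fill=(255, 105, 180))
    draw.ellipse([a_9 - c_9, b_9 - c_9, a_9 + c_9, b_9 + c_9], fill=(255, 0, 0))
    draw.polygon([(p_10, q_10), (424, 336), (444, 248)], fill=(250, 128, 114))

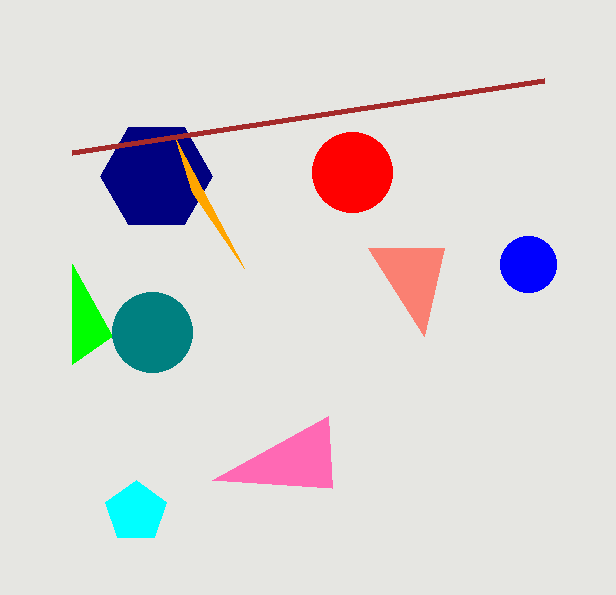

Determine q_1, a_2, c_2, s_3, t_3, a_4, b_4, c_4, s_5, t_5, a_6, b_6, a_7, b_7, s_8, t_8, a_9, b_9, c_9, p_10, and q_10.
q_1 = 264; a_2 = 156; c_2 = 56; s_3 = 544; t_3 = 80; a_4 = 136; b_4 = 512; c_4 = 32; s_5 = 192; t_5 = 192; a_6 = 528; b_6 = 264; a_7 = 152; b_7 = 332; s_8 = 332; t_8 = 488; a_9 = 352; b_9 = 172; c_9 = 40; p_10 = 368; q_10 = 248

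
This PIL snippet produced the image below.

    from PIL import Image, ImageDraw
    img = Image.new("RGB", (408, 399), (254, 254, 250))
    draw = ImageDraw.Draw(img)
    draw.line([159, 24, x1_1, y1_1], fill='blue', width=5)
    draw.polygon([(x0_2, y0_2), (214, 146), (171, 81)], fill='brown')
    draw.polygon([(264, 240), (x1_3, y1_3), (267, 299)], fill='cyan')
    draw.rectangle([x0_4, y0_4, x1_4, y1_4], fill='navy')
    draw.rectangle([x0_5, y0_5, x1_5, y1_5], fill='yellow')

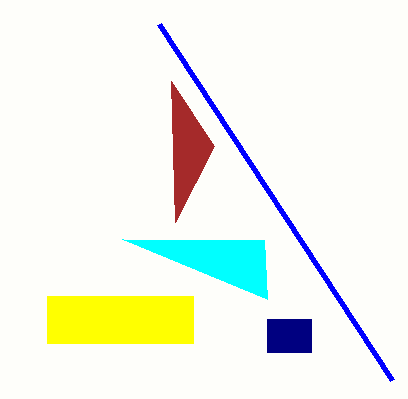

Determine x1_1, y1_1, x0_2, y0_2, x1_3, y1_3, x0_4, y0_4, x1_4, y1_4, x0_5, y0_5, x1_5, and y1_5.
x1_1 = 392
y1_1 = 380
x0_2 = 175
y0_2 = 222
x1_3 = 122
y1_3 = 239
x0_4 = 267
y0_4 = 319
x1_4 = 311
y1_4 = 352
x0_5 = 47
y0_5 = 296
x1_5 = 193
y1_5 = 343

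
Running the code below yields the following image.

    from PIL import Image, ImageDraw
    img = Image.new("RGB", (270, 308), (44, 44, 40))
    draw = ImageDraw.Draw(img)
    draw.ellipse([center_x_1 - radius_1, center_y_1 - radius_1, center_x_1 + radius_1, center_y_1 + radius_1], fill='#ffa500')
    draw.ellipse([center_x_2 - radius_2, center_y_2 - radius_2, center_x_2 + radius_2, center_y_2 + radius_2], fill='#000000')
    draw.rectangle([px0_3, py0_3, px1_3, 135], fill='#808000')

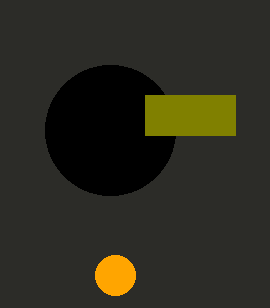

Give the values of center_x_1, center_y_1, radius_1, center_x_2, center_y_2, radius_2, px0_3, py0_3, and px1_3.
center_x_1 = 115, center_y_1 = 275, radius_1 = 20, center_x_2 = 110, center_y_2 = 130, radius_2 = 65, px0_3 = 145, py0_3 = 95, px1_3 = 235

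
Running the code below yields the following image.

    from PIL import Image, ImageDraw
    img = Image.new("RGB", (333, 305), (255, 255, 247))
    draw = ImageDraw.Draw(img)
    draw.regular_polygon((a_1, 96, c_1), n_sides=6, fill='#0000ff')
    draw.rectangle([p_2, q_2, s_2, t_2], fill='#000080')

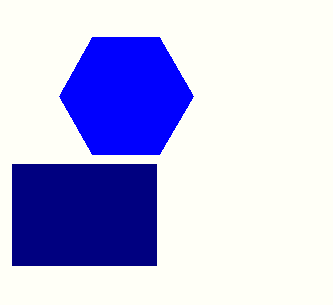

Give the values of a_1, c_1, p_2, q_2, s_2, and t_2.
a_1 = 126
c_1 = 67
p_2 = 12
q_2 = 164
s_2 = 156
t_2 = 265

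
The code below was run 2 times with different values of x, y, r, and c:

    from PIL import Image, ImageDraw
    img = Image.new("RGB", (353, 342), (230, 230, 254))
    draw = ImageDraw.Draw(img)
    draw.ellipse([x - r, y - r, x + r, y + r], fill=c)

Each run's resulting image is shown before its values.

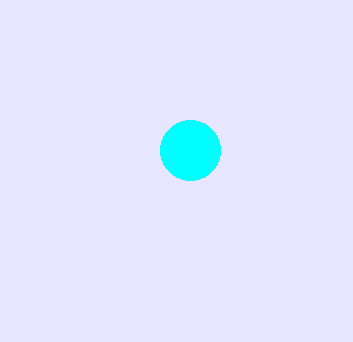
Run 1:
x = 190
y = 150
r = 30
c = 'cyan'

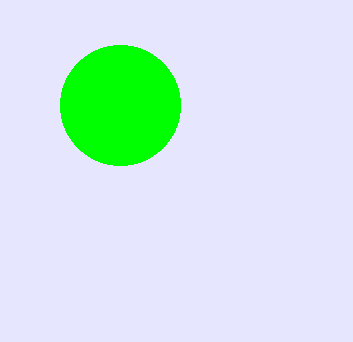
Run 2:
x = 120, y = 105, r = 60, c = 'lime'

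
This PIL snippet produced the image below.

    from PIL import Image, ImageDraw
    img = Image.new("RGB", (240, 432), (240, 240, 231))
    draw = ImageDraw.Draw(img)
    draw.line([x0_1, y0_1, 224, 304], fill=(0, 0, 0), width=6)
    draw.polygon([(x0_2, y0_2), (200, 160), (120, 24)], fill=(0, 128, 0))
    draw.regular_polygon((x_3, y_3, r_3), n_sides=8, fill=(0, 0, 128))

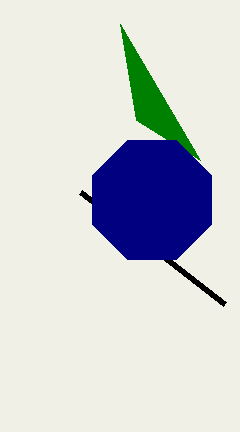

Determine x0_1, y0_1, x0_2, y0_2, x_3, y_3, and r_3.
x0_1 = 80
y0_1 = 192
x0_2 = 136
y0_2 = 120
x_3 = 152
y_3 = 200
r_3 = 64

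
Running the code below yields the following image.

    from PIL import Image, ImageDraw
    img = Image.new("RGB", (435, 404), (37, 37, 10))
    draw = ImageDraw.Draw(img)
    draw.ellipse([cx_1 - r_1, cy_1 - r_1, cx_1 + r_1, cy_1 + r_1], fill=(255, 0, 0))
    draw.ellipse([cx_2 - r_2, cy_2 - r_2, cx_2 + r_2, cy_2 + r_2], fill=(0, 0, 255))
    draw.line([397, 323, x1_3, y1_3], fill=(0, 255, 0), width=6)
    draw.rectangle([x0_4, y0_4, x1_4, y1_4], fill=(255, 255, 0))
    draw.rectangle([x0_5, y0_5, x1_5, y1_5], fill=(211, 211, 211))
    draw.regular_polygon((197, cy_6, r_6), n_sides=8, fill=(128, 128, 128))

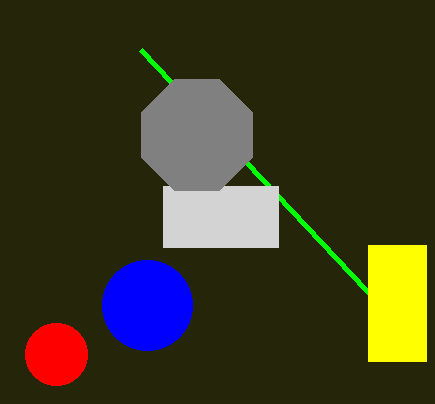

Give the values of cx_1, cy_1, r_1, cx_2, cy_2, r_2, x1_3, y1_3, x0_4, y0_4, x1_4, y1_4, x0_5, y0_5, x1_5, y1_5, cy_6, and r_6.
cx_1 = 56
cy_1 = 354
r_1 = 31
cx_2 = 147
cy_2 = 305
r_2 = 45
x1_3 = 141
y1_3 = 50
x0_4 = 368
y0_4 = 245
x1_4 = 426
y1_4 = 361
x0_5 = 163
y0_5 = 186
x1_5 = 278
y1_5 = 247
cy_6 = 135
r_6 = 60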